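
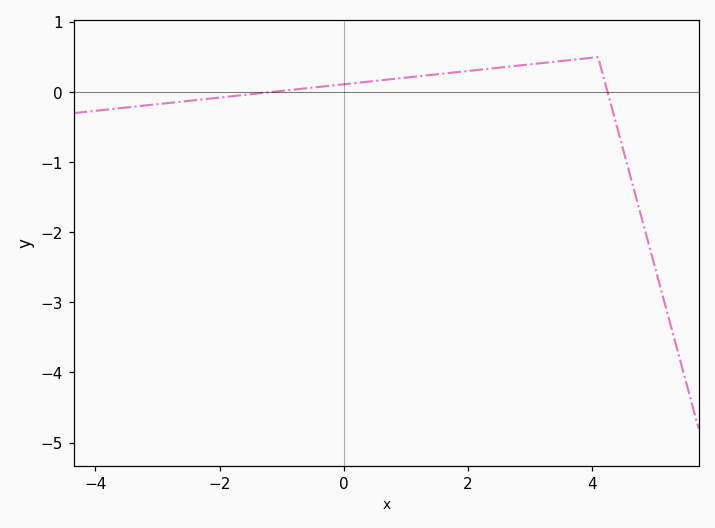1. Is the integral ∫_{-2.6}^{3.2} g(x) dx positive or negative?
positive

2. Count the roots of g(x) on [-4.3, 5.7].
2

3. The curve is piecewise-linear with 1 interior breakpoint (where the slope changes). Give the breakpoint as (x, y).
(4.1, 0.5)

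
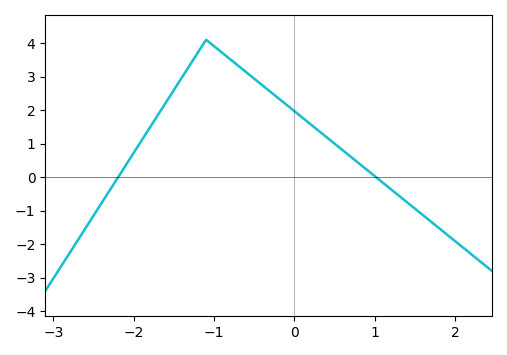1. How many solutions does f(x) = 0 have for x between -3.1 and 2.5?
2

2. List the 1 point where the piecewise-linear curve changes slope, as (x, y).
(-1.1, 4.1)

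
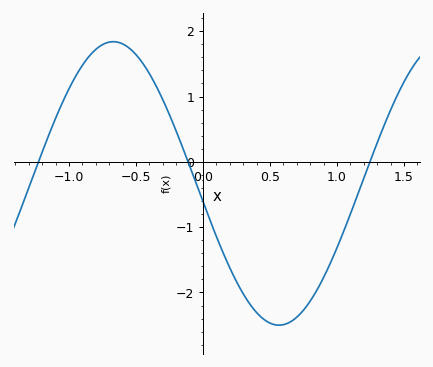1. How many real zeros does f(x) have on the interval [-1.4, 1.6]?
3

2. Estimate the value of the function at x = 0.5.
-2.5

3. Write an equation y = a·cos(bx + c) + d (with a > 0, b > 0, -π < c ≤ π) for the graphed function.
y = 2.17cos(2.5x + 1.7) - 0.33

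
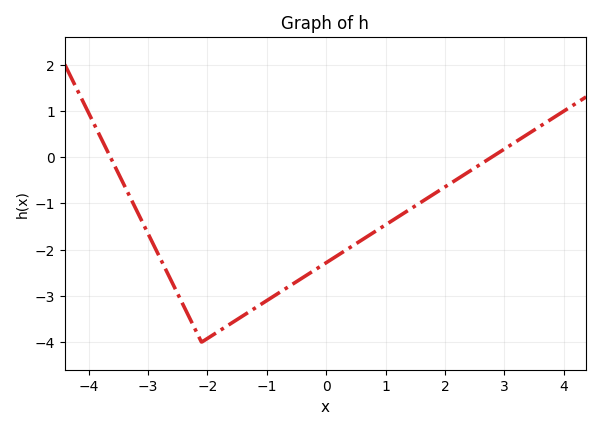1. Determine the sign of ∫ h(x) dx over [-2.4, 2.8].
negative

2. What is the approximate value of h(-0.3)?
-2.5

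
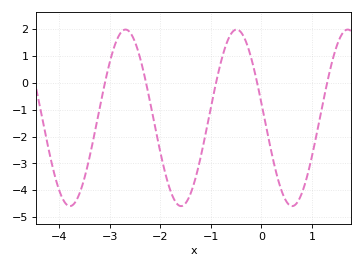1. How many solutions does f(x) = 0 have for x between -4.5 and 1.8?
5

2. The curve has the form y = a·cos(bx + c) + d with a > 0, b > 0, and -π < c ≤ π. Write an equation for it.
y = 3.29cos(2.86x + 1.4) - 1.3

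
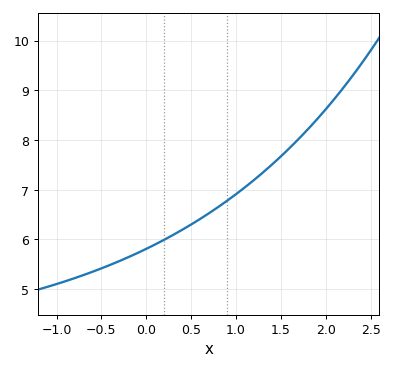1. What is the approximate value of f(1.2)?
7.19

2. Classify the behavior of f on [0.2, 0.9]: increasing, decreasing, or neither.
increasing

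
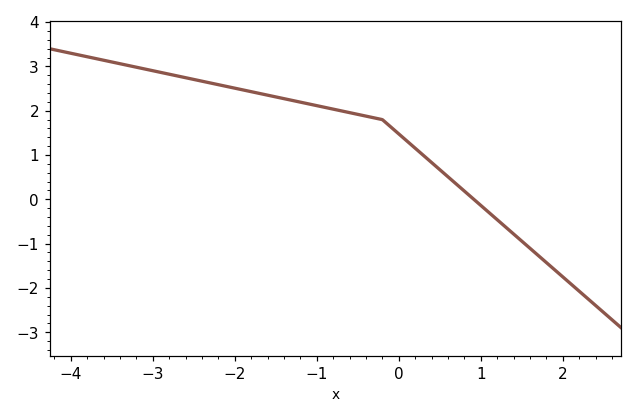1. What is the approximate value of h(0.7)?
0.347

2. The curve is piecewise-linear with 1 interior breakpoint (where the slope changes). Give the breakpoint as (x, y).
(-0.2, 1.8)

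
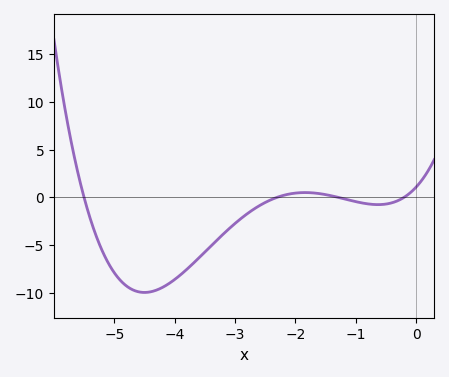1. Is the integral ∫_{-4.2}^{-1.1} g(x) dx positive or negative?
negative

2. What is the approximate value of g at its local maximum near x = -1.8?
0.5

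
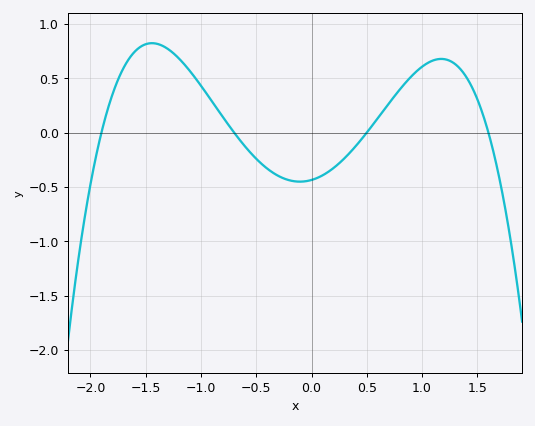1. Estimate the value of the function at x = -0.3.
-0.399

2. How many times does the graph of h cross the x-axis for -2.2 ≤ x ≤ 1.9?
4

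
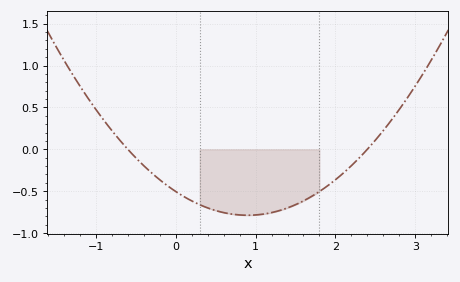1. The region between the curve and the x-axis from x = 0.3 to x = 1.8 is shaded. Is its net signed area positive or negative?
negative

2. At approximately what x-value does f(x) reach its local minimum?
0.9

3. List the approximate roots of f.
-0.6, 2.4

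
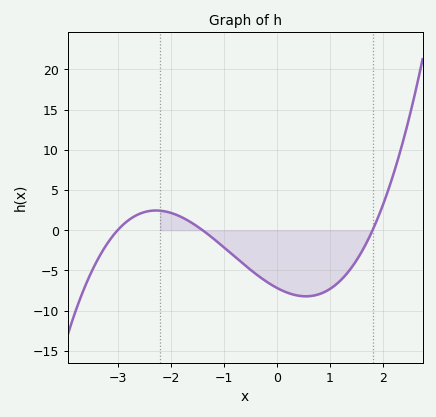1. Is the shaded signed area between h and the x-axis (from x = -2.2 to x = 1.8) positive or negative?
negative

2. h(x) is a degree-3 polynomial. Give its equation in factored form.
y = 0.95(x + 3)(x + 1.4)(x - 1.8)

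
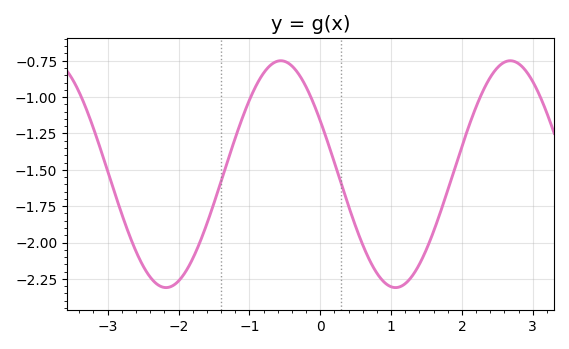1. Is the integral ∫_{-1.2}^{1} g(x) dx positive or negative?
negative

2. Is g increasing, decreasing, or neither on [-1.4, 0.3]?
neither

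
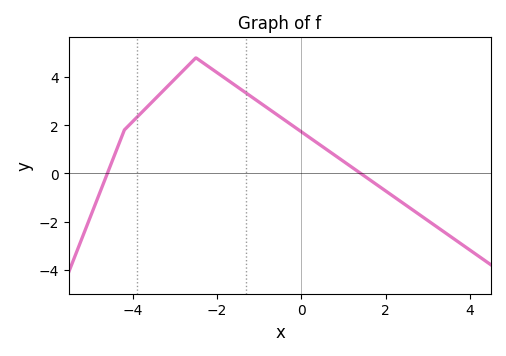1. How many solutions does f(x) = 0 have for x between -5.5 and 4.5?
2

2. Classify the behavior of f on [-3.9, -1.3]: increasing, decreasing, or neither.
neither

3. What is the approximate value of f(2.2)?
-1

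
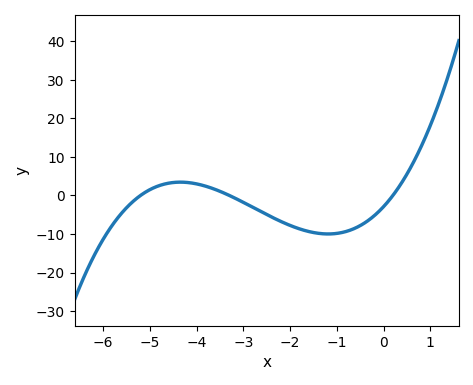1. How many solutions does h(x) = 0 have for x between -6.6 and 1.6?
3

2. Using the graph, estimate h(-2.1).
-7.27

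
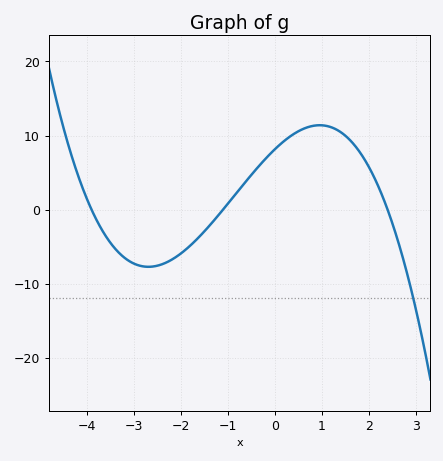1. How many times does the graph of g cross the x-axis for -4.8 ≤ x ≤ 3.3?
3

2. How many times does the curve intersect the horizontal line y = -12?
1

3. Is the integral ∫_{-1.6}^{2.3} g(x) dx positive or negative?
positive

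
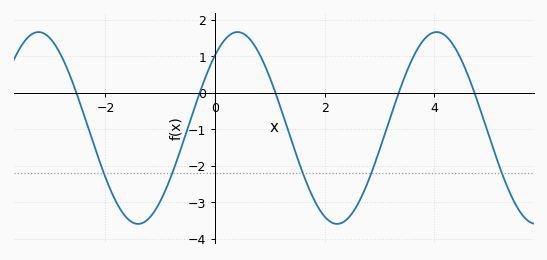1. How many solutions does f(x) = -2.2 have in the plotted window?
5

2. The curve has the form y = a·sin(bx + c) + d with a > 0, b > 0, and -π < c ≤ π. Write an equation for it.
y = 2.63sin(1.7x + 0.86) - 0.97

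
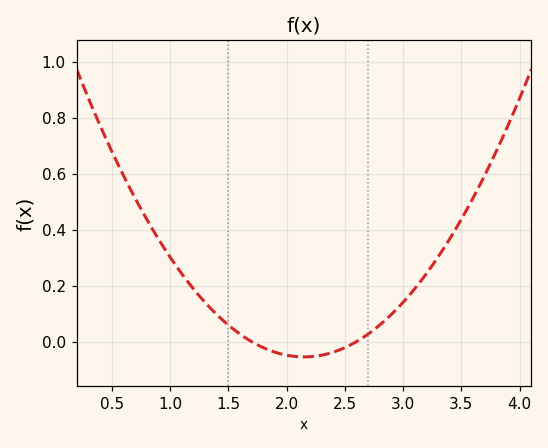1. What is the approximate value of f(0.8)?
0.44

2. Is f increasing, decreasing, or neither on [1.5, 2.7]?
neither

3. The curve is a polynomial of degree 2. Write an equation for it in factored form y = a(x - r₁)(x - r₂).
y = 0.27(x - 1.7)(x - 2.6)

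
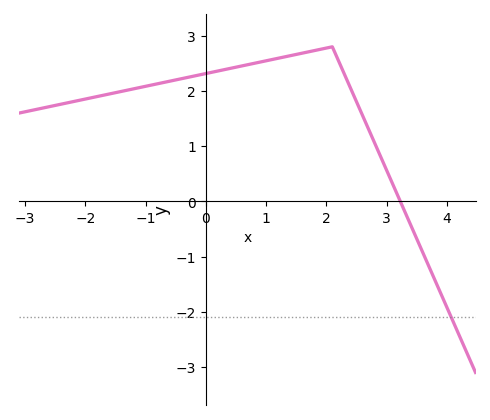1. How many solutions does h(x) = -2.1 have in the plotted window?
1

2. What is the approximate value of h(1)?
2.55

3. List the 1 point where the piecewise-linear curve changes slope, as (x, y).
(2.1, 2.8)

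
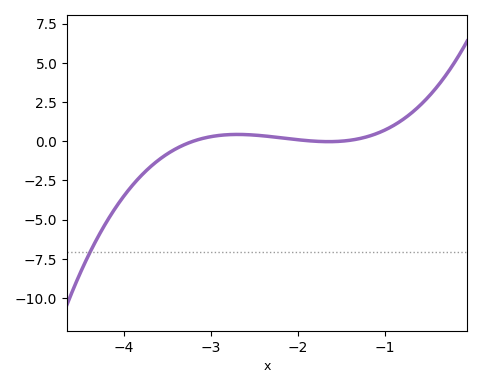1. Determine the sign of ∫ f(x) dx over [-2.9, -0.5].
positive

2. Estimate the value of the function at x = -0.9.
1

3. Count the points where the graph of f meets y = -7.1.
1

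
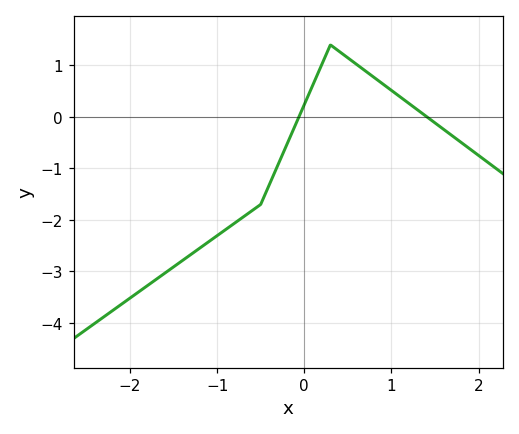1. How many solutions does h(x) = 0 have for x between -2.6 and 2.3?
2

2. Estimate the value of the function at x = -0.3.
-0.925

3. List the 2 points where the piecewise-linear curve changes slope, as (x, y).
(-0.5, -1.7); (0.3, 1.4)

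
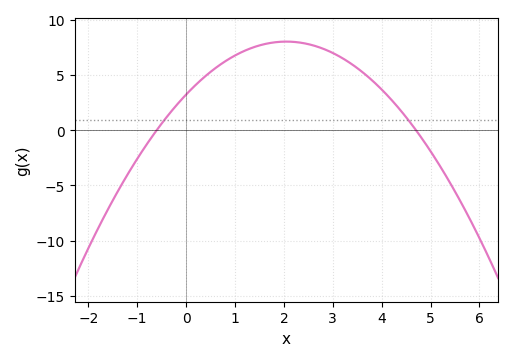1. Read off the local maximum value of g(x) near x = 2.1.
8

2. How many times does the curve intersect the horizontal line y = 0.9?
2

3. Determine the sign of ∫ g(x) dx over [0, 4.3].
positive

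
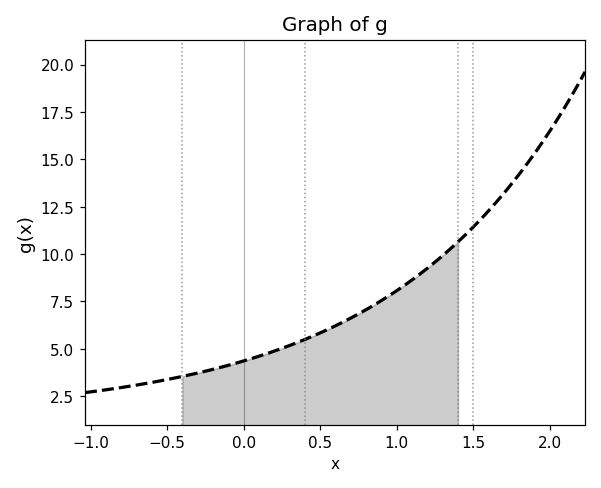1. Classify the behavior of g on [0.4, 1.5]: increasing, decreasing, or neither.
increasing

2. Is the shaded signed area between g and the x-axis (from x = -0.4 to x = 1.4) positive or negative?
positive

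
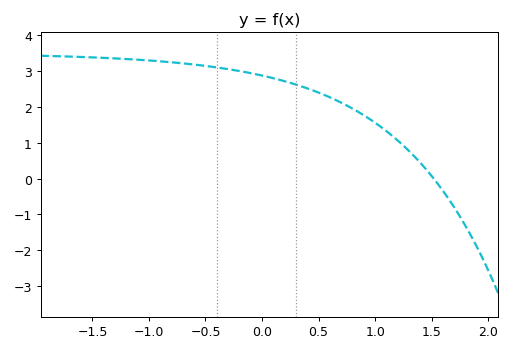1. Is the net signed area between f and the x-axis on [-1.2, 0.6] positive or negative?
positive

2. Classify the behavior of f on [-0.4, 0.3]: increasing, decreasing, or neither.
decreasing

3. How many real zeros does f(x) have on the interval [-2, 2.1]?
1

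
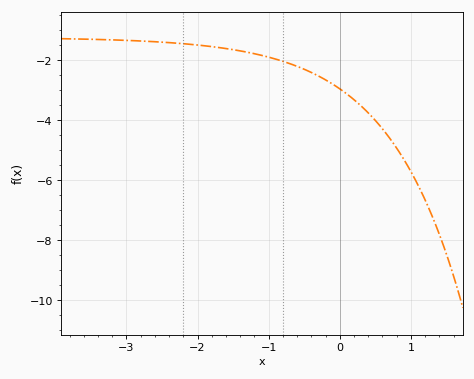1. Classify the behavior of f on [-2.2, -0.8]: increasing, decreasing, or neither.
decreasing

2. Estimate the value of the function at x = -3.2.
-1.32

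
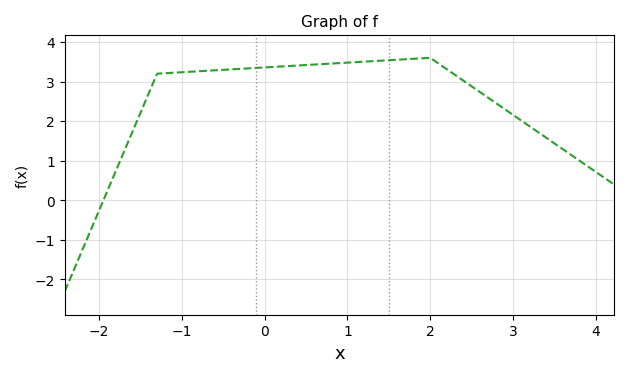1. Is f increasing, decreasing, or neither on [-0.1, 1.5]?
increasing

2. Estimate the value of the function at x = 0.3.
3.4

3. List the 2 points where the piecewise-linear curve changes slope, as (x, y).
(-1.3, 3.2); (2, 3.6)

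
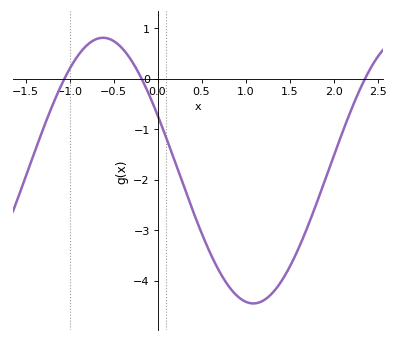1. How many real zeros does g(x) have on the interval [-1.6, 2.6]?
3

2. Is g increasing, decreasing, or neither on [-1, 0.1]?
neither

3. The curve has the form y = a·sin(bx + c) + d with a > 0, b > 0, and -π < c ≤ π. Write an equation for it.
y = 2.63sin(1.84x + 2.71) - 1.82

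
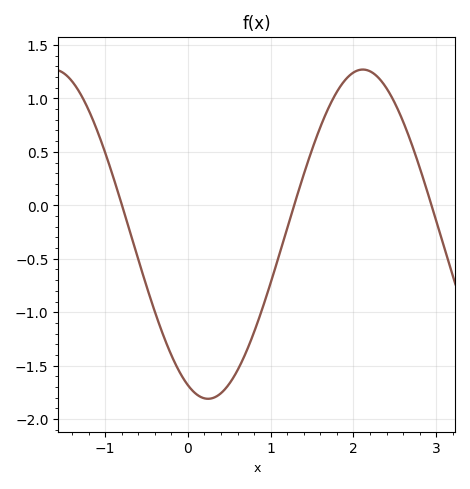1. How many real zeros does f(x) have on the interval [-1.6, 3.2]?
3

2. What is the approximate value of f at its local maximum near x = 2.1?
1.25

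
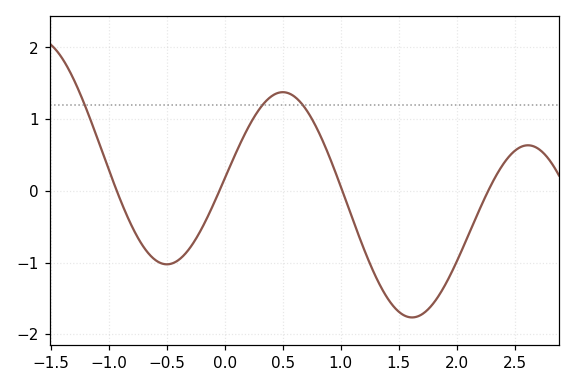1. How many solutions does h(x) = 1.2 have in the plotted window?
3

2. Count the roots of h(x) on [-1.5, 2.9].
4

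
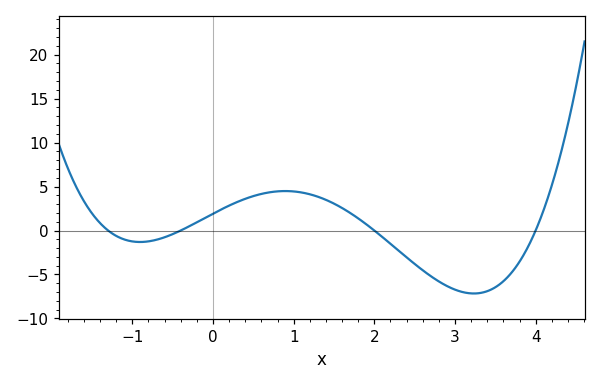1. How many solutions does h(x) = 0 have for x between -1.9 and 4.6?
4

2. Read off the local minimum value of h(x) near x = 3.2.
-7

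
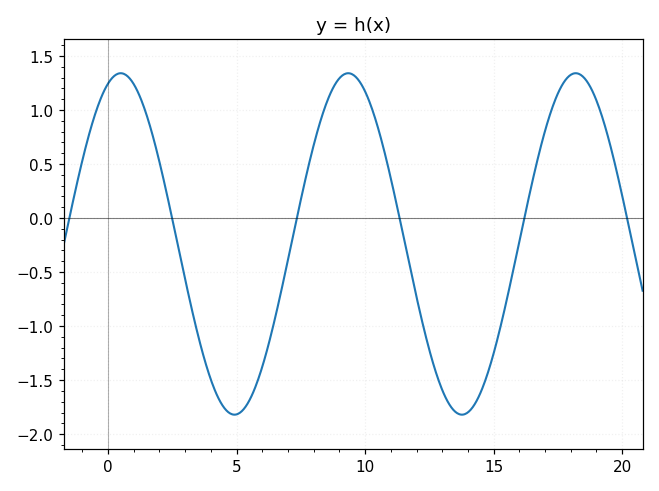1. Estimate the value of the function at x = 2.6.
-0.123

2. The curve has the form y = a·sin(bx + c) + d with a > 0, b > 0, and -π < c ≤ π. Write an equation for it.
y = 1.58sin(0.71x + 1.22) - 0.24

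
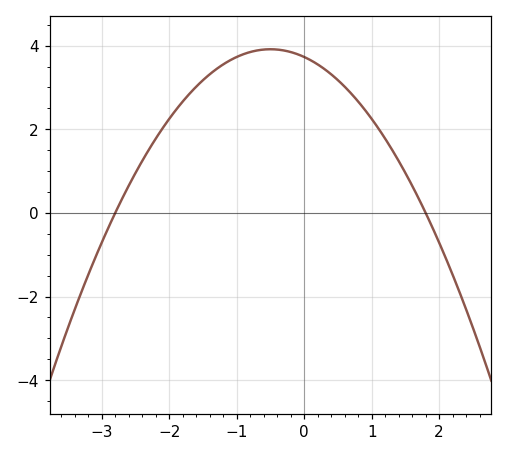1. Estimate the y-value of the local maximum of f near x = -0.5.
4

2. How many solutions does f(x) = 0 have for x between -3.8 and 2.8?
2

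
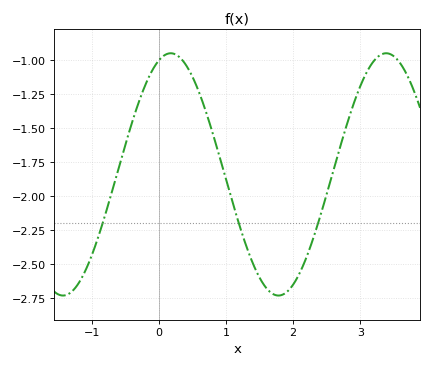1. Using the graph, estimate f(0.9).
-1.7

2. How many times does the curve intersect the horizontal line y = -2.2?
3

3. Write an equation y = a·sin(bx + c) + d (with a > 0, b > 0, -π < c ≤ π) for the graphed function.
y = 0.89sin(1.96x + 1.22) - 1.84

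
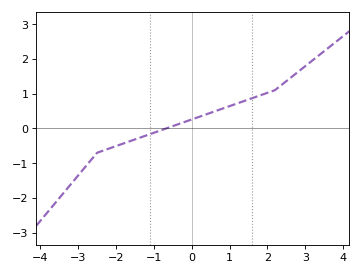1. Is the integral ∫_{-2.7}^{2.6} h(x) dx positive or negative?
positive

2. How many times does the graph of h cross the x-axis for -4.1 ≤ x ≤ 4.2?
1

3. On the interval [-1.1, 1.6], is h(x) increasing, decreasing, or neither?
increasing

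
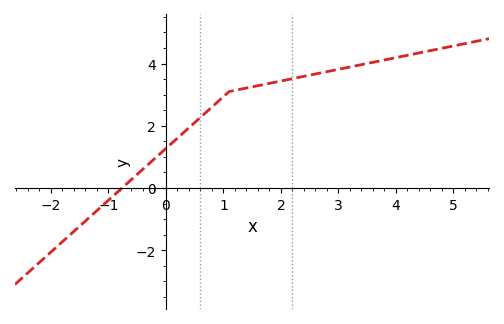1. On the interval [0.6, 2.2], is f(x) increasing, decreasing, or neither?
increasing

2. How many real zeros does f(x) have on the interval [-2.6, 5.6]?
1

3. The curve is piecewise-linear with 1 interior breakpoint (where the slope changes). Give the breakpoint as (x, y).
(1.1, 3.1)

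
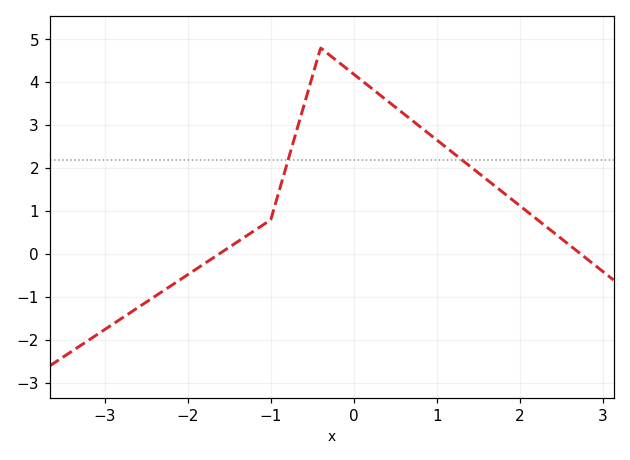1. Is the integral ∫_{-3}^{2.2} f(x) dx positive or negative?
positive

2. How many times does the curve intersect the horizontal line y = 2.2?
2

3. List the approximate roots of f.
-1.6, 2.7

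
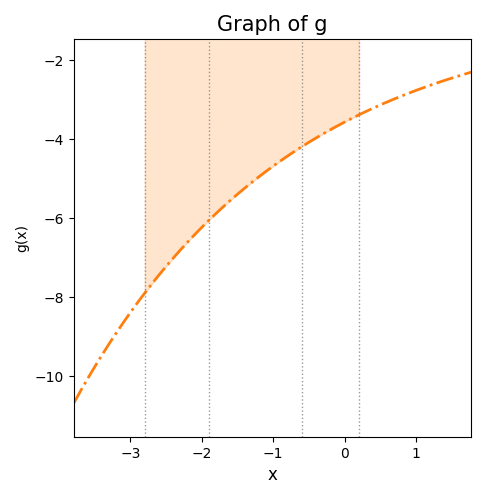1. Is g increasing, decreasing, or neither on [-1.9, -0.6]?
increasing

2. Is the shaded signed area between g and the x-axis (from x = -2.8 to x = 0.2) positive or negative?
negative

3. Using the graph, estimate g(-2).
-6.23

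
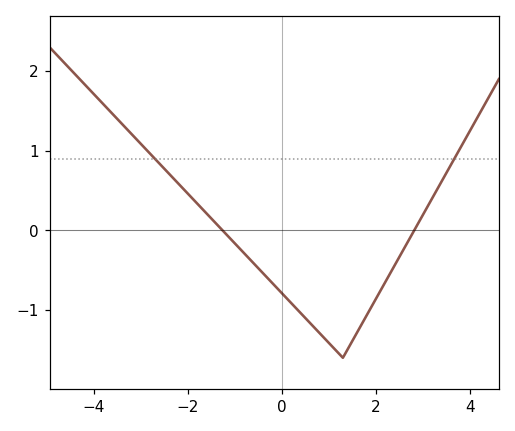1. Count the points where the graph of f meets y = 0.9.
2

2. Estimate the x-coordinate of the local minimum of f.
1.3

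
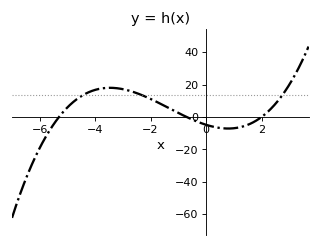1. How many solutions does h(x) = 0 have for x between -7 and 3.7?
3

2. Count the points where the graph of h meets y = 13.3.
3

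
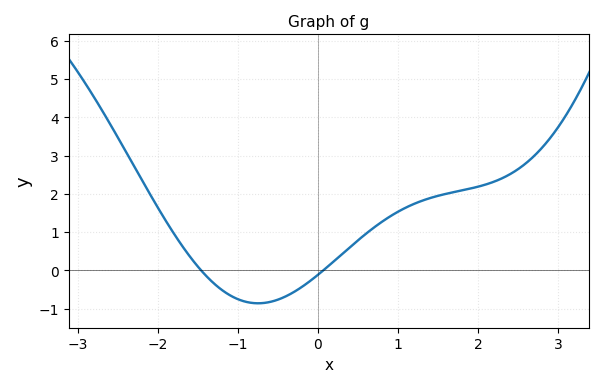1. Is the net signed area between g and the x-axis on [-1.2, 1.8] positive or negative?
positive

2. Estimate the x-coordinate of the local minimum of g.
-0.7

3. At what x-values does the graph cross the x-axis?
-1.5, 0.1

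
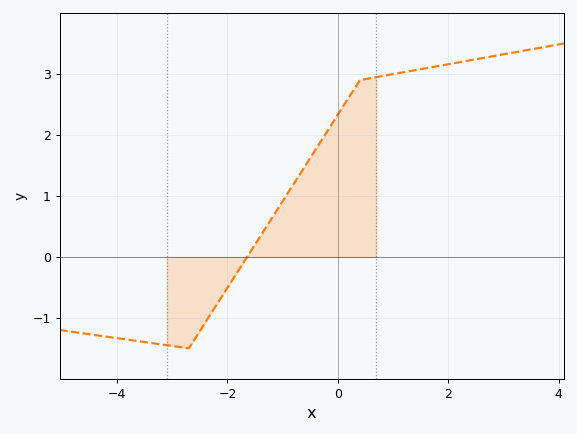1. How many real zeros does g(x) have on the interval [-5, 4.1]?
1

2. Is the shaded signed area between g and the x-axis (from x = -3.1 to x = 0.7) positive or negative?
positive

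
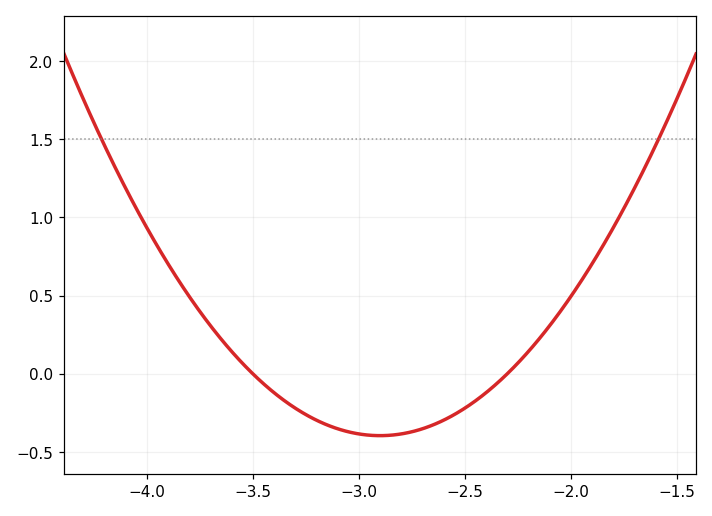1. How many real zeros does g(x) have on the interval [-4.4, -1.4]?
2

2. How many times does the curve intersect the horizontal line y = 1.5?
2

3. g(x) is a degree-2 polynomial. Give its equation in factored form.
y = 1.1(x + 3.5)(x + 2.3)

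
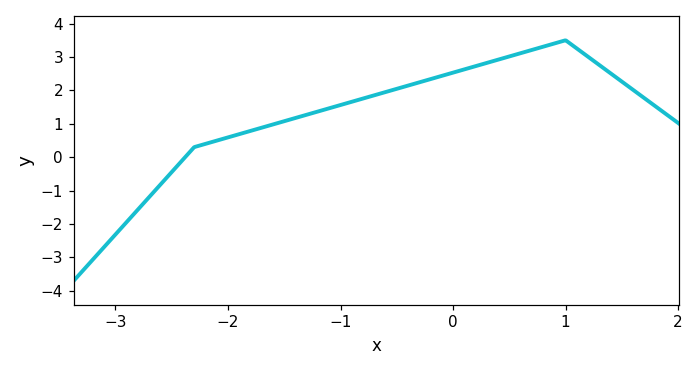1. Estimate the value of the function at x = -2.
0.6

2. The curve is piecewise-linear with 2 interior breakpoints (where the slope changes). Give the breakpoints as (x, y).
(-2.3, 0.3); (1, 3.5)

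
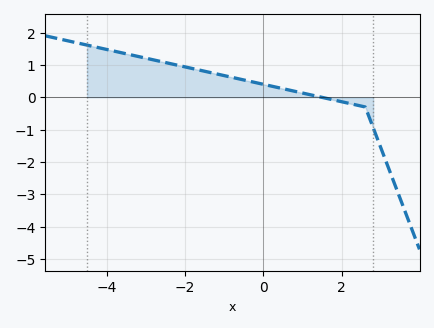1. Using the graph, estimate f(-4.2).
1.53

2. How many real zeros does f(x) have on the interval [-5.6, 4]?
1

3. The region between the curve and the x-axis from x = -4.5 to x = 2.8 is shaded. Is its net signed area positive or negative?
positive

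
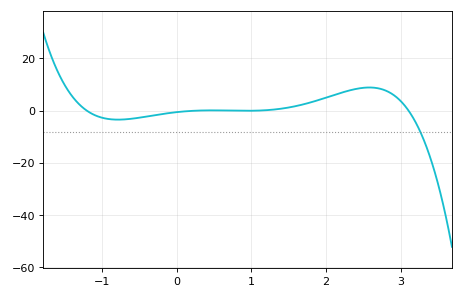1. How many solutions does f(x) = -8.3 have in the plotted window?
1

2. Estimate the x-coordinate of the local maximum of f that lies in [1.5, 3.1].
2.6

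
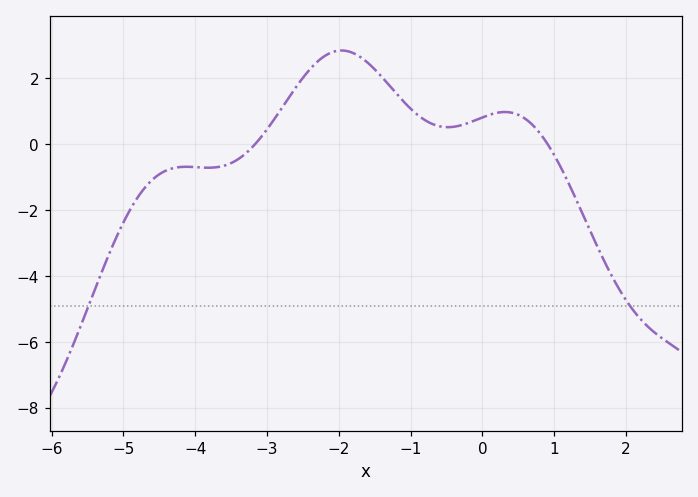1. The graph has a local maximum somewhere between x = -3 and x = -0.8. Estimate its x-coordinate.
-2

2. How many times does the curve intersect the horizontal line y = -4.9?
2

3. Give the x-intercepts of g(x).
-3.2, 1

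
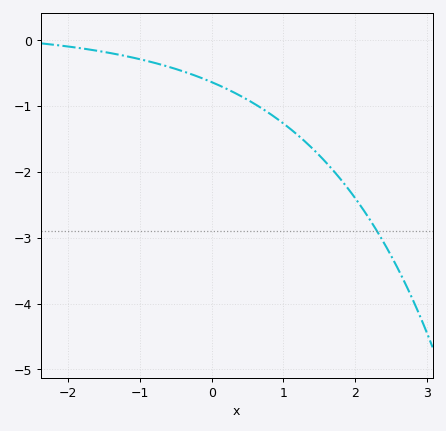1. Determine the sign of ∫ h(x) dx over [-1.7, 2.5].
negative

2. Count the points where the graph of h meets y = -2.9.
1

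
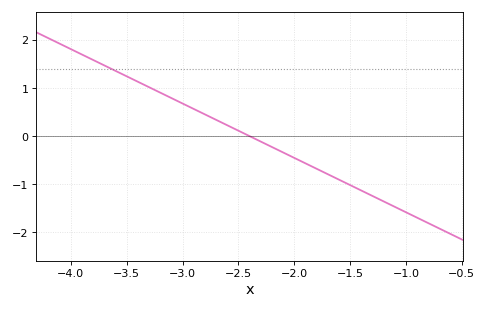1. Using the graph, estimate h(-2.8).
0.452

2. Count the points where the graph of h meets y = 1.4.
1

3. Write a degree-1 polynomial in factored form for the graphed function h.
y = -1.13(x + 2.4)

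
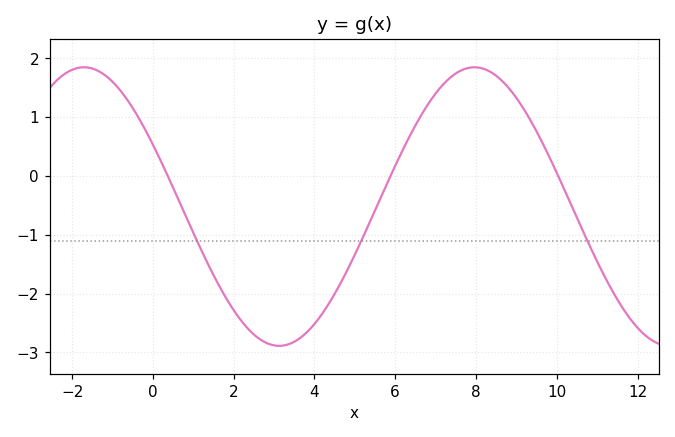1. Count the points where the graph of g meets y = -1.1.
3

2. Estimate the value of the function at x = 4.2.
-2.3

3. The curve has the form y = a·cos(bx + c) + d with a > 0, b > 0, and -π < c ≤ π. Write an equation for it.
y = 2.37cos(0.65x + 1.1) - 0.52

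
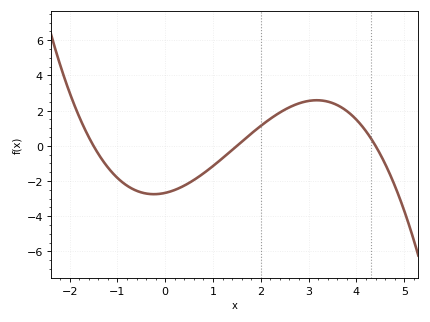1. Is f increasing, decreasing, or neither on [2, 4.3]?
neither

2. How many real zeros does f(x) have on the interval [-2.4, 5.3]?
3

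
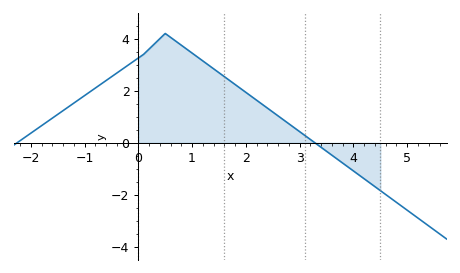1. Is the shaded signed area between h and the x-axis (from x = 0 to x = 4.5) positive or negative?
positive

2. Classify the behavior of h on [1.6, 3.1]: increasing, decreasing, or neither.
decreasing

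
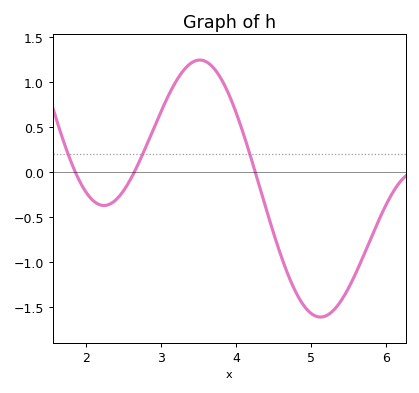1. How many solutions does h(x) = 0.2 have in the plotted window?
3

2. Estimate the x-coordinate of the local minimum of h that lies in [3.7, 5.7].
5.13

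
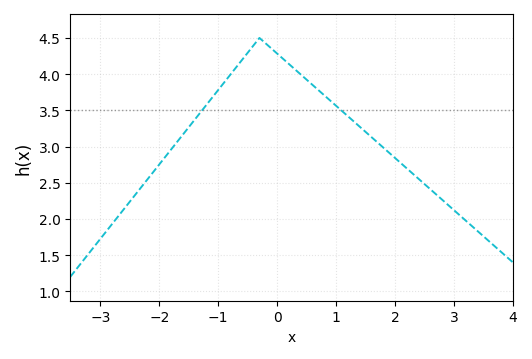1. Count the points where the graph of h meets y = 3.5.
2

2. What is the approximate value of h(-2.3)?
2.44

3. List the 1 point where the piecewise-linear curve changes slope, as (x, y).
(-0.3, 4.5)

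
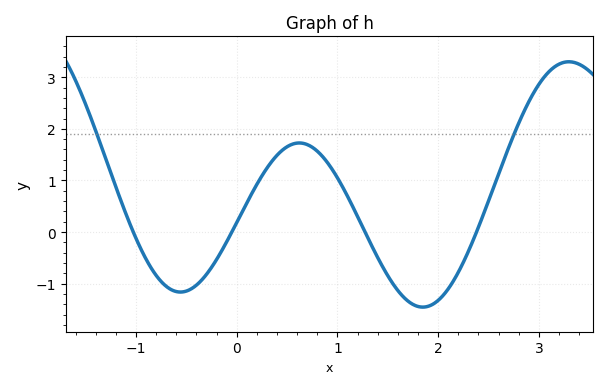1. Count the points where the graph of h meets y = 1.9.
2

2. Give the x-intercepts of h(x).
-1, 0, 1.3, 2.4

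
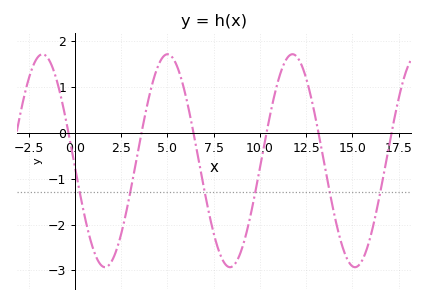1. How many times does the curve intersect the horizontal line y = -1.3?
6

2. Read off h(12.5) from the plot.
1.18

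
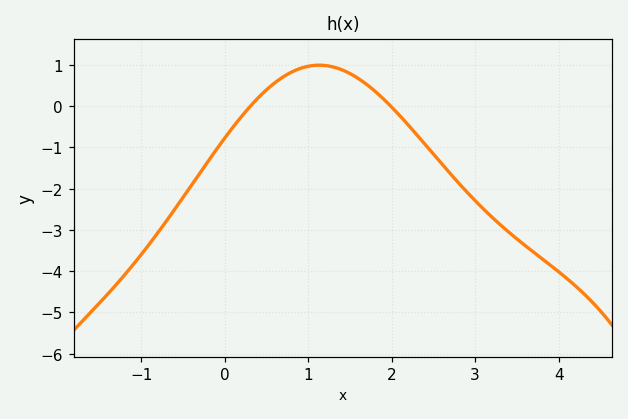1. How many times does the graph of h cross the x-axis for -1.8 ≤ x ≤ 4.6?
2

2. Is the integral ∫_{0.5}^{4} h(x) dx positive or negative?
negative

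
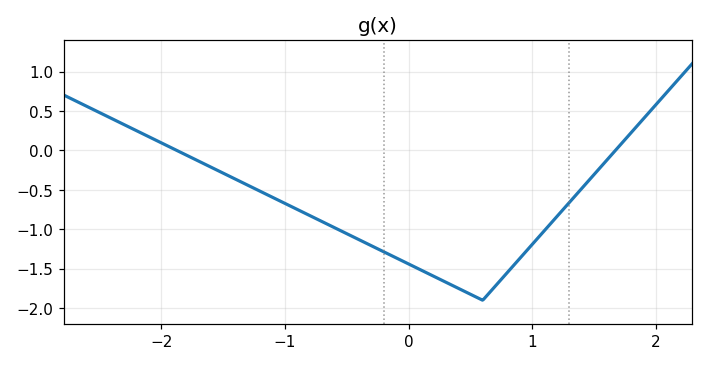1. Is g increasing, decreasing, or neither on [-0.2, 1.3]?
neither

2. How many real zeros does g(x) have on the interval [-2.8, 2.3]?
2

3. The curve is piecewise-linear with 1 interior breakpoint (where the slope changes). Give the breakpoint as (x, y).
(0.6, -1.9)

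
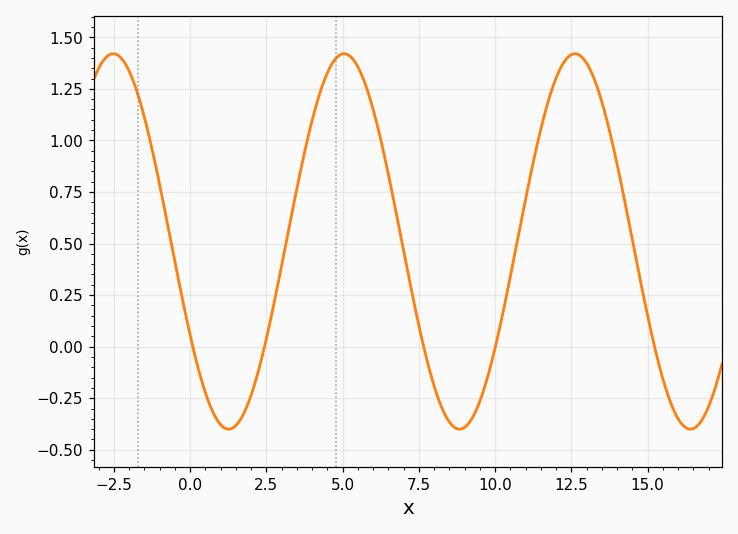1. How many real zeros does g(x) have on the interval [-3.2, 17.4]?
5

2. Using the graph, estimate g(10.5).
0.35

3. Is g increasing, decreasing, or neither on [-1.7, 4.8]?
neither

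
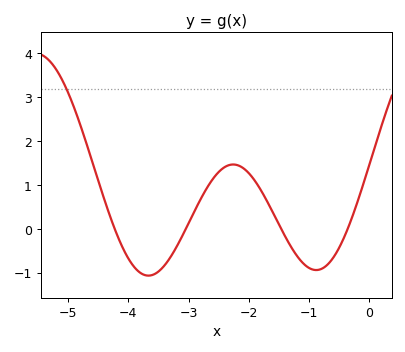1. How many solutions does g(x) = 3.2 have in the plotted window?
1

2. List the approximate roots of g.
-4.23, -3.04, -1.46, -0.354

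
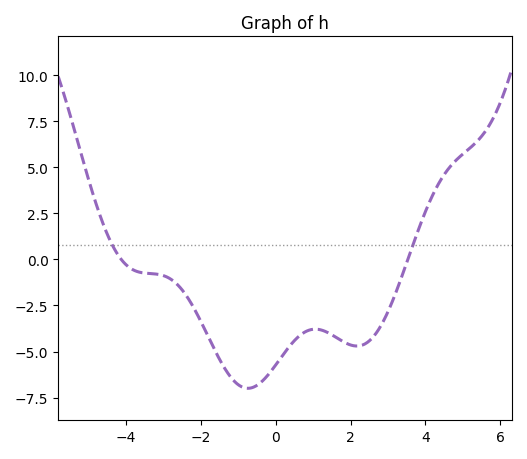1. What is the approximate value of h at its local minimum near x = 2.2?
-4.8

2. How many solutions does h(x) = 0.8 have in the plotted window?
2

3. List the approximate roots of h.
-4.2, 3.6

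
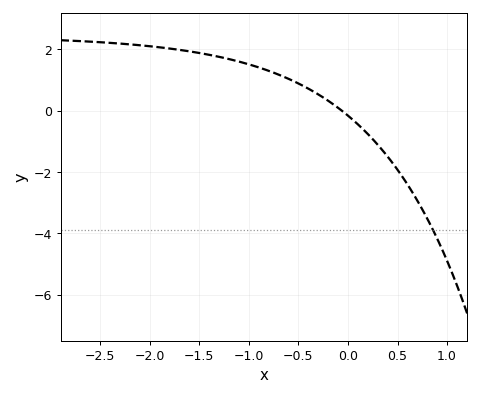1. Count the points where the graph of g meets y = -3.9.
1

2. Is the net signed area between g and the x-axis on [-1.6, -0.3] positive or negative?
positive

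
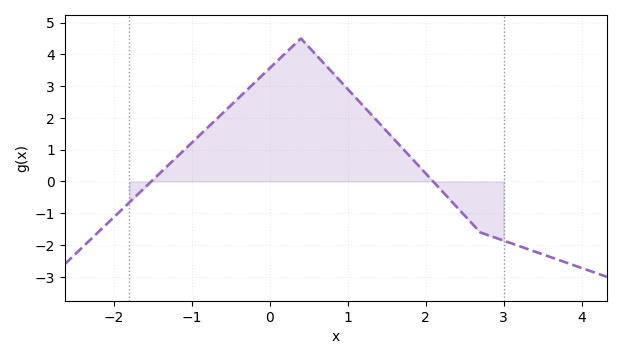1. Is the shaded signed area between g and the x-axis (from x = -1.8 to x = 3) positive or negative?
positive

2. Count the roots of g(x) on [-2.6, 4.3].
2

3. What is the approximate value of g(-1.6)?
-0.191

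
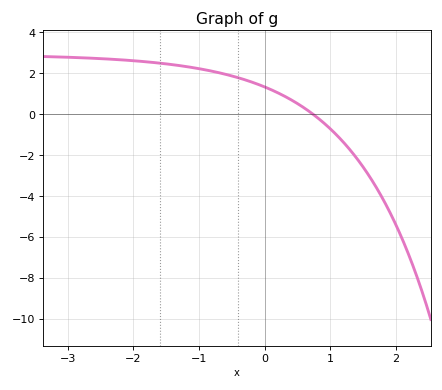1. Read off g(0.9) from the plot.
-0.415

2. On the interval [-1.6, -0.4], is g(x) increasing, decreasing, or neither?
decreasing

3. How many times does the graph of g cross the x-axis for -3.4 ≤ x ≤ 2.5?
1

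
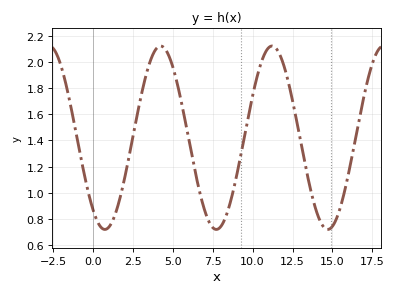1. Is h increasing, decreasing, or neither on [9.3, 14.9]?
neither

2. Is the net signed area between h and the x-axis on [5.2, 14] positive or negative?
positive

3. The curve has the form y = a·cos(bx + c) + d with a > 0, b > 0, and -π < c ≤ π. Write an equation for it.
y = 0.7cos(0.9x + 2.47) + 1.42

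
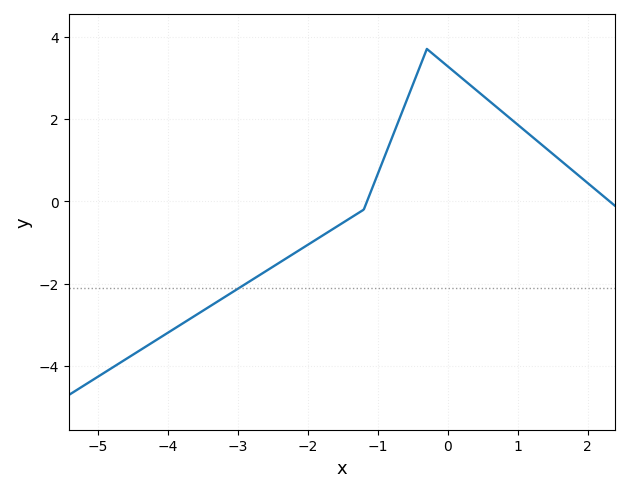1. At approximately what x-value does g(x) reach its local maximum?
-0.3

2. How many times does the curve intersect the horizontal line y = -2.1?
1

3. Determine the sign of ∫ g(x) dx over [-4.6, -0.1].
negative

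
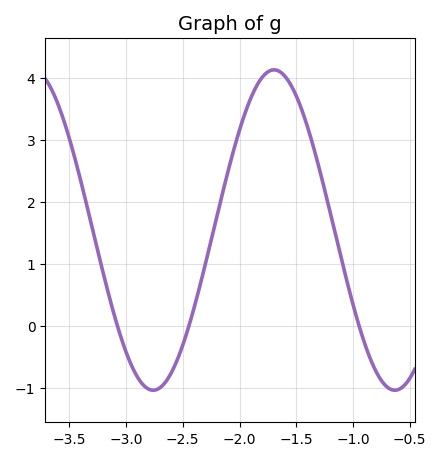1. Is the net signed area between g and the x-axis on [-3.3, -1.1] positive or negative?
positive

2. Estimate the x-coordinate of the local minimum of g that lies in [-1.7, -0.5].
-0.631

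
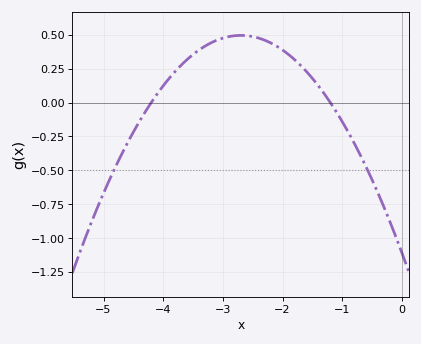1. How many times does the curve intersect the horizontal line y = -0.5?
2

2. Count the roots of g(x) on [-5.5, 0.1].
2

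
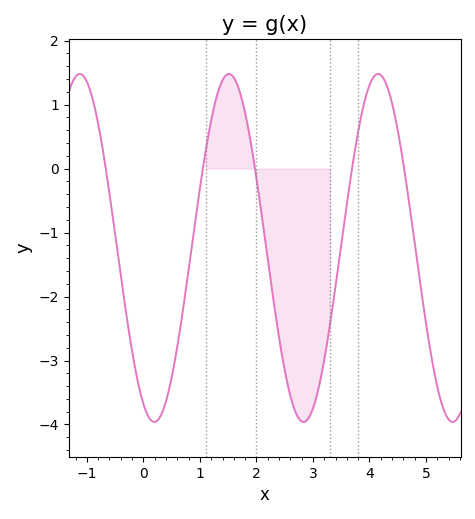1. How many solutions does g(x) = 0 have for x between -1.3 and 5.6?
5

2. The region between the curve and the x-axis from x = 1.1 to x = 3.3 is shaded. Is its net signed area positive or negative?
negative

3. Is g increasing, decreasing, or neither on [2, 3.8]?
neither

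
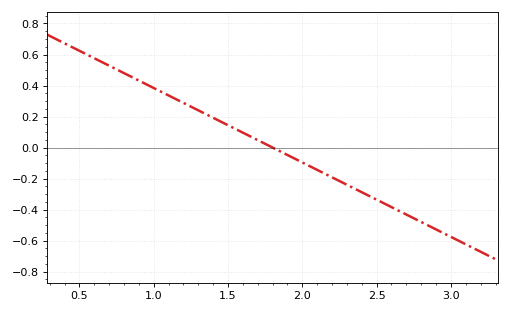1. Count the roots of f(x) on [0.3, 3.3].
1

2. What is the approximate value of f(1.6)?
0.096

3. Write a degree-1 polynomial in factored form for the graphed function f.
y = -0.48(x - 1.8)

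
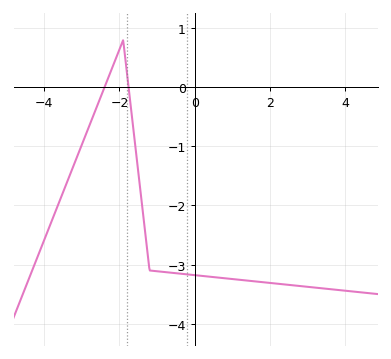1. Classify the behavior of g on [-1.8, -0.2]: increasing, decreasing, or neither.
decreasing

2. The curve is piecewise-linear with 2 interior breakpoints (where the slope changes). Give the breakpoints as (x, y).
(-1.9, 0.8); (-1.2, -3.1)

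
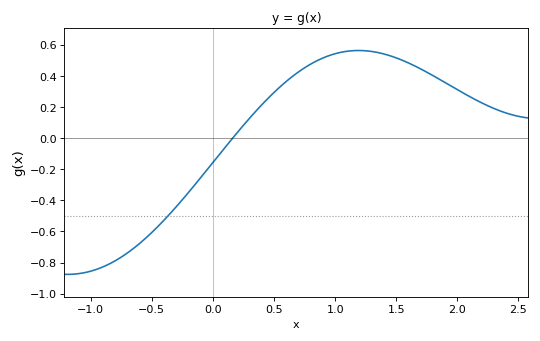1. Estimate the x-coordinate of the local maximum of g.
1.2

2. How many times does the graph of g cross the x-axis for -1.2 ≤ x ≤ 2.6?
1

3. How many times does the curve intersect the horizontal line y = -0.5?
1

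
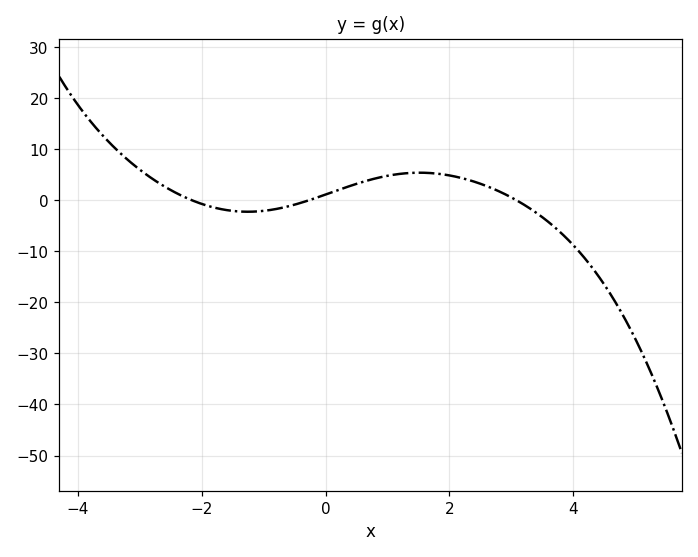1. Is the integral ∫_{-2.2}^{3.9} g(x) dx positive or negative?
positive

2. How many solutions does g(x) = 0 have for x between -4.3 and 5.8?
3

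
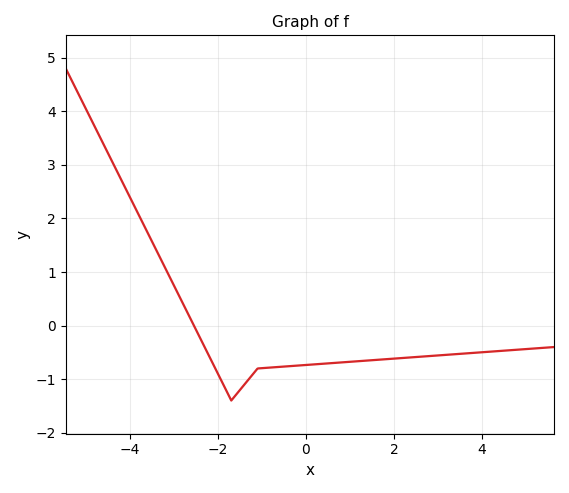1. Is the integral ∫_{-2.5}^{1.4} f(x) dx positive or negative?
negative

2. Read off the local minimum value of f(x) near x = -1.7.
-1.4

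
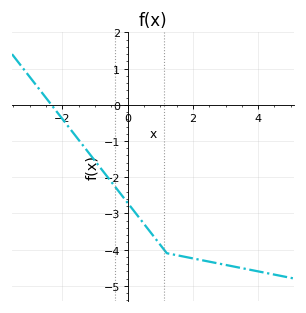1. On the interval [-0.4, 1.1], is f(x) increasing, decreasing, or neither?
decreasing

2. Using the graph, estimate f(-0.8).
-1.78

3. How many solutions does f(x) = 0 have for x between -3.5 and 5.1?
1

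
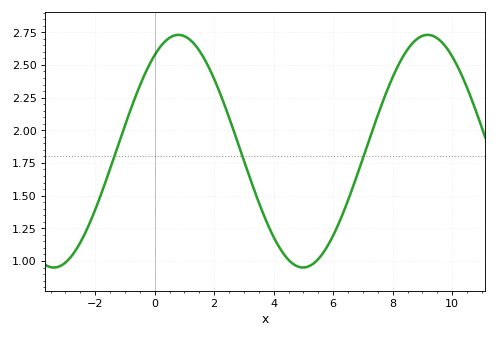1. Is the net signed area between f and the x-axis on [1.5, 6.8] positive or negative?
positive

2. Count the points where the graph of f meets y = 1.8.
3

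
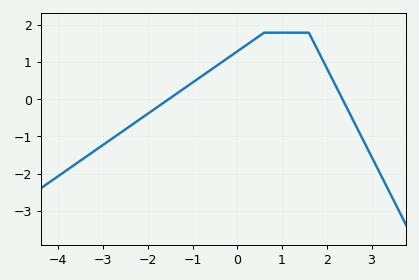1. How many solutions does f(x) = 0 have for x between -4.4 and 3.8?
2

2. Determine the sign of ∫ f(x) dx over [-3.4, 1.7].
positive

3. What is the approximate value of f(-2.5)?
-0.8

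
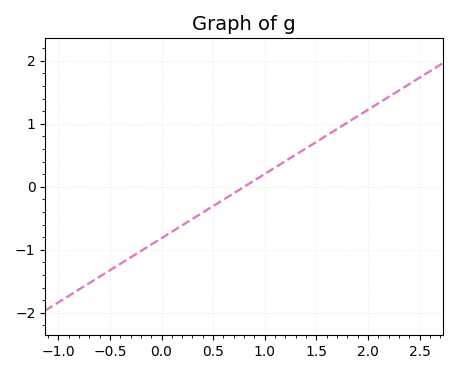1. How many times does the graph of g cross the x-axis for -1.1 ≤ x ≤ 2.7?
1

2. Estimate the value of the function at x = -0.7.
-1.53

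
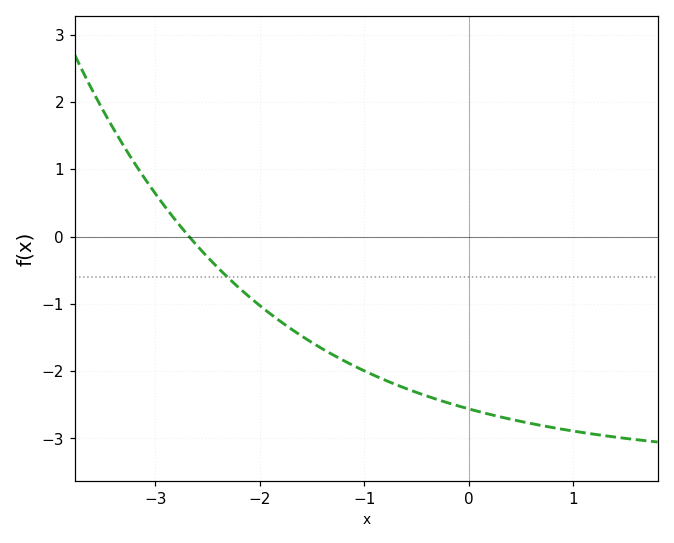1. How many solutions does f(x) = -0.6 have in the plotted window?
1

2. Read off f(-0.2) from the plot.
-2.5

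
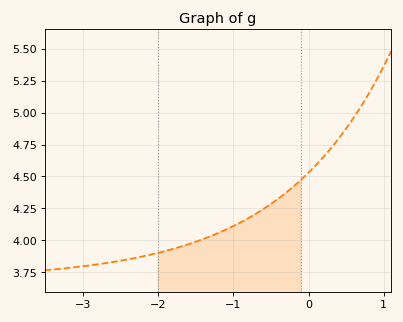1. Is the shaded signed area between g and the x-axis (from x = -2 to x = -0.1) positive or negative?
positive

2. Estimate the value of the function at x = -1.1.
4.08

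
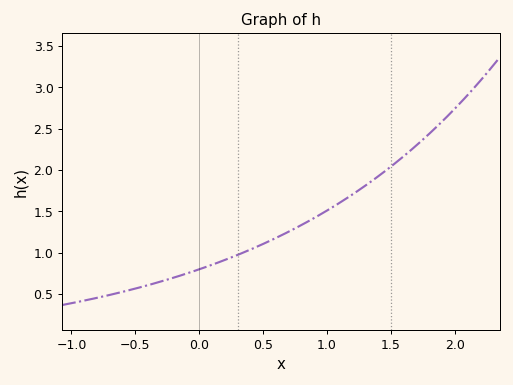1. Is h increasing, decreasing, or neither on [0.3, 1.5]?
increasing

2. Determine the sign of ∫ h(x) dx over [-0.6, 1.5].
positive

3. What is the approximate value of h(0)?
0.8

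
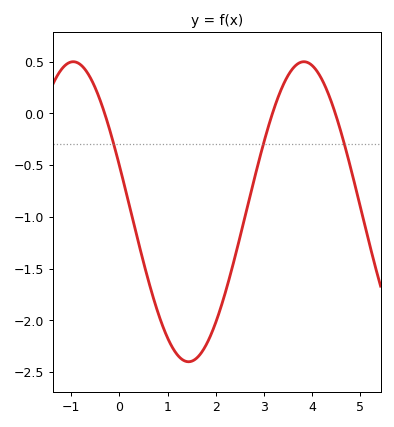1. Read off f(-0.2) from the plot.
-0.15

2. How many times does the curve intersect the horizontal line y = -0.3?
3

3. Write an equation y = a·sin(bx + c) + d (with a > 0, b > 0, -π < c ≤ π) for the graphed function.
y = 1.45sin(1.3x + 2.8) - 0.95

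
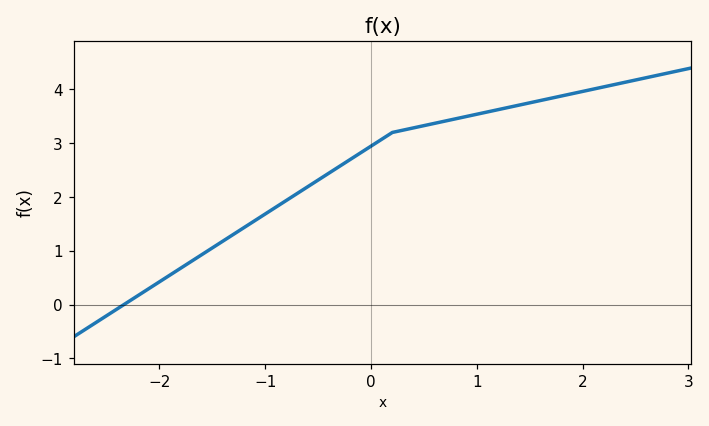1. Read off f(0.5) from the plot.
3.3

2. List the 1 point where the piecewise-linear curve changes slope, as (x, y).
(0.2, 3.2)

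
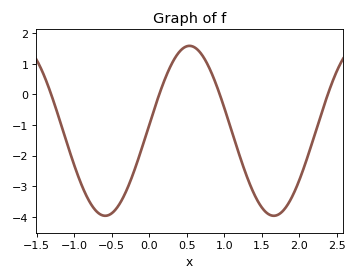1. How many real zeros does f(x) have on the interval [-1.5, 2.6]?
4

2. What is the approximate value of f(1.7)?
-4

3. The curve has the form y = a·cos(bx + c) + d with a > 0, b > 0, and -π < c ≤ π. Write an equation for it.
y = 2.78cos(2.8x - 1.5) - 1.19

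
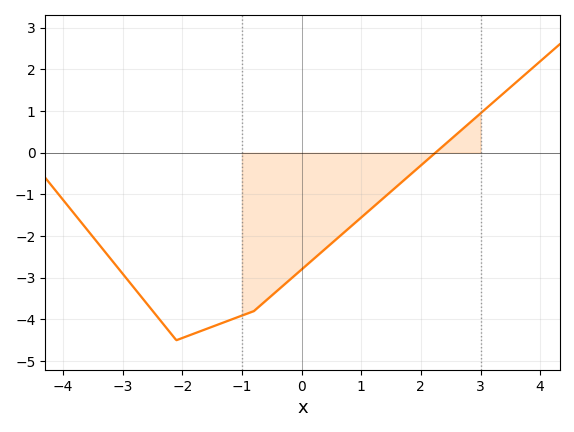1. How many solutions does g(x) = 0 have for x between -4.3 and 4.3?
1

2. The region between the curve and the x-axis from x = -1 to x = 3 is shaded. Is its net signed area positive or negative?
negative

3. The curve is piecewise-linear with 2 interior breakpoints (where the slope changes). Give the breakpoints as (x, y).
(-2.1, -4.5); (-0.8, -3.8)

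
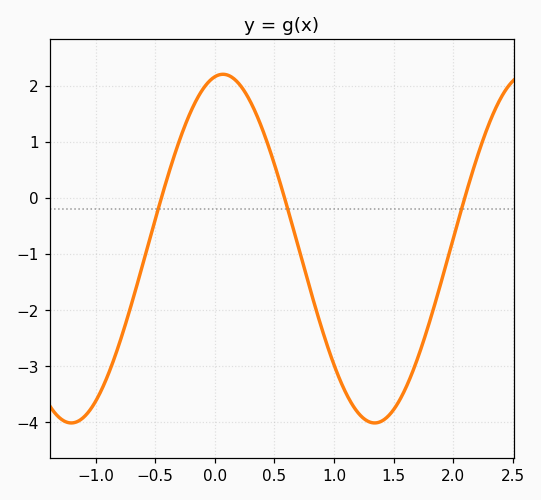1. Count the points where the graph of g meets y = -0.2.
3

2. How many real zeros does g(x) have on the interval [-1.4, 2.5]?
3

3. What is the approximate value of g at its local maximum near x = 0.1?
2.21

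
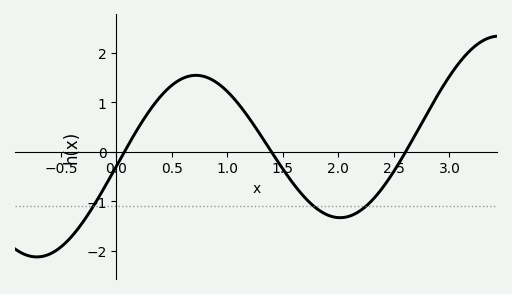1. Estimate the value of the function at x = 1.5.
-0.35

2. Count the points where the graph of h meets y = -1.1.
3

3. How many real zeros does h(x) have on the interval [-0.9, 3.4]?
3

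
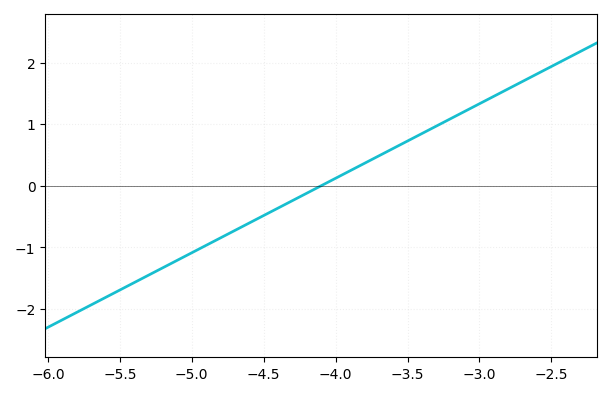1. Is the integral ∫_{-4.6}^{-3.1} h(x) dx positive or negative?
positive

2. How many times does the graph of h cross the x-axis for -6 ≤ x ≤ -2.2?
1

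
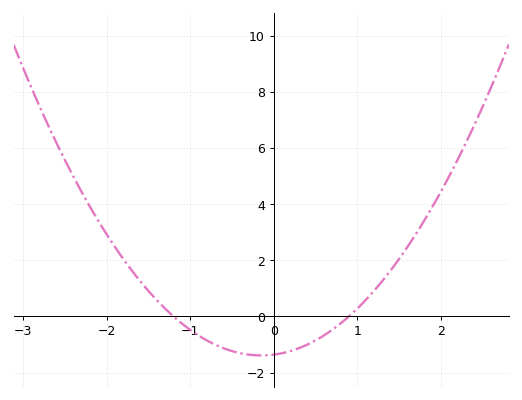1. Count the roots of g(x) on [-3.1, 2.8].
2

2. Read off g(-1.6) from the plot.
1.26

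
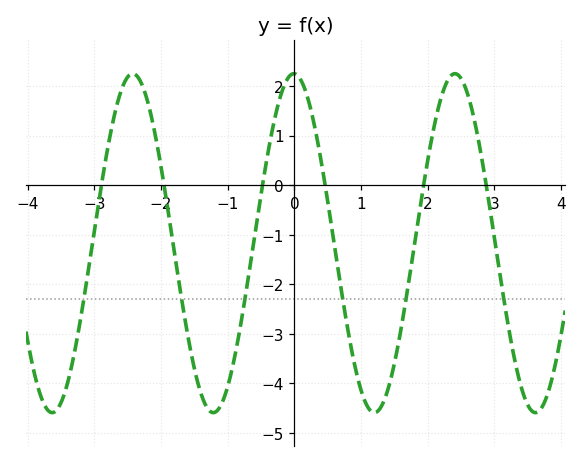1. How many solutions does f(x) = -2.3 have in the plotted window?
6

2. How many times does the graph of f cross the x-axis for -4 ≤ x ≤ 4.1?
6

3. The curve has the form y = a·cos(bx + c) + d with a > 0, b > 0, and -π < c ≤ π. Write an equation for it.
y = 3.42cos(2.6x + 0.02) - 1.17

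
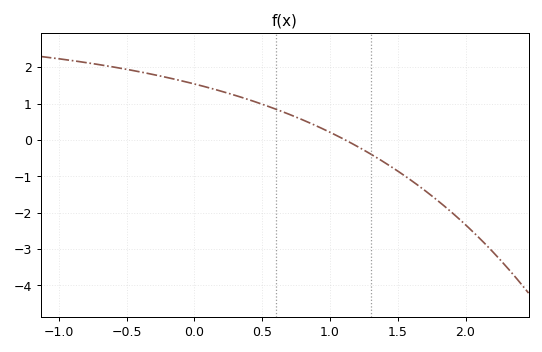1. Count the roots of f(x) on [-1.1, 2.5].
1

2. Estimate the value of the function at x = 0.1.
1.4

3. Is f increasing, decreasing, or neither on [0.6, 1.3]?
decreasing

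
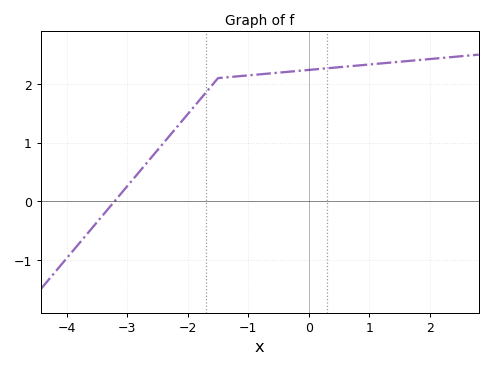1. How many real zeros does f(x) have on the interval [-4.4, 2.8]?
1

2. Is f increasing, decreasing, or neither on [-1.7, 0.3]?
increasing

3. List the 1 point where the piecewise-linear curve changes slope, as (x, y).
(-1.5, 2.1)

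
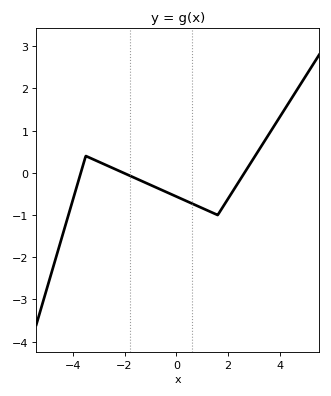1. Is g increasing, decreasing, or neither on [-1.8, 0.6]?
decreasing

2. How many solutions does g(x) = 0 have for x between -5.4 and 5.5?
3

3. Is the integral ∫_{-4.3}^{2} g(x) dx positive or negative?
negative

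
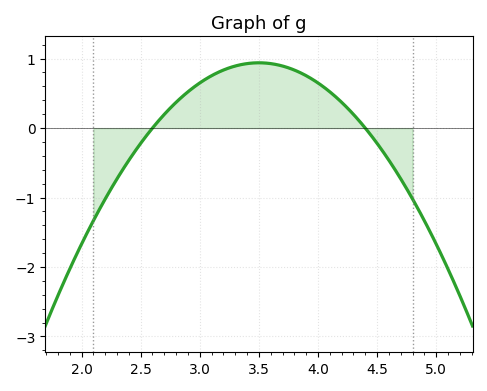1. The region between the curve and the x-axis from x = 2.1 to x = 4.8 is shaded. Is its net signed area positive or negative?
positive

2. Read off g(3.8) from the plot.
0.8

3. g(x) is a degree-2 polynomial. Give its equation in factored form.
y = -1.16(x - 2.6)(x - 4.4)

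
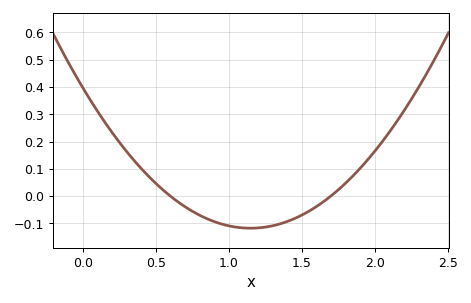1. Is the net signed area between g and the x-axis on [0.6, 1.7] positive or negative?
negative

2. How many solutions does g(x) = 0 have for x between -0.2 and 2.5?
2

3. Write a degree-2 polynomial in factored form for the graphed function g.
y = 0.39(x - 0.6)(x - 1.7)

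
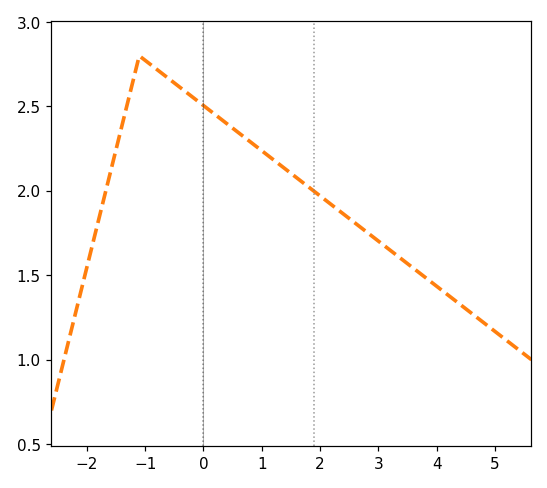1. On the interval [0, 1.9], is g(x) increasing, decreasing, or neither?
decreasing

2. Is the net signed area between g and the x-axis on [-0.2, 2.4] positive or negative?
positive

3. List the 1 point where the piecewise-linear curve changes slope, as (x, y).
(-1.1, 2.8)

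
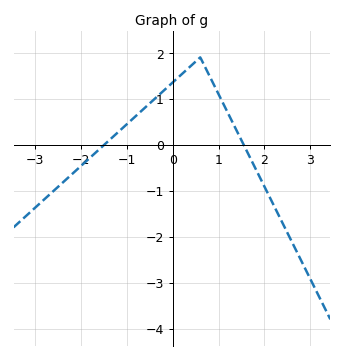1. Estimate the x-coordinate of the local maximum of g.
0.6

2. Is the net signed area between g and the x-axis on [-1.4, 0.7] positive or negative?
positive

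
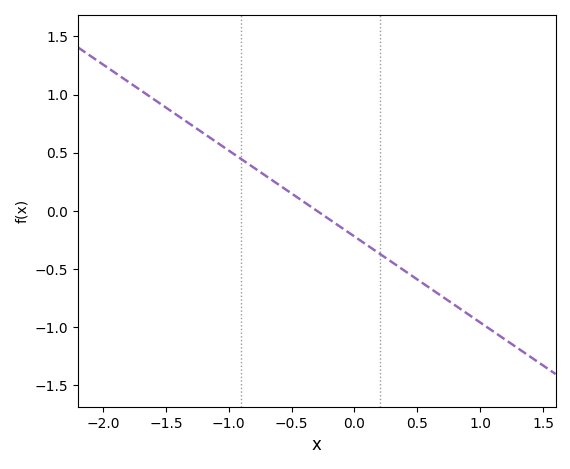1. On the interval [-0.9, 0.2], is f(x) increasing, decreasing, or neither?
decreasing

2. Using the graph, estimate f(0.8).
-0.814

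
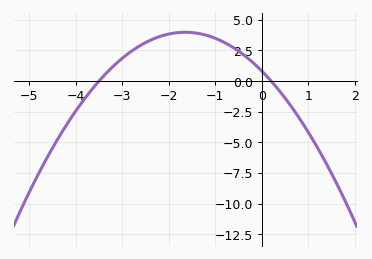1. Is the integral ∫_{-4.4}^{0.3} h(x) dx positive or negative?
positive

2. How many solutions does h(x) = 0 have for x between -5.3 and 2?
2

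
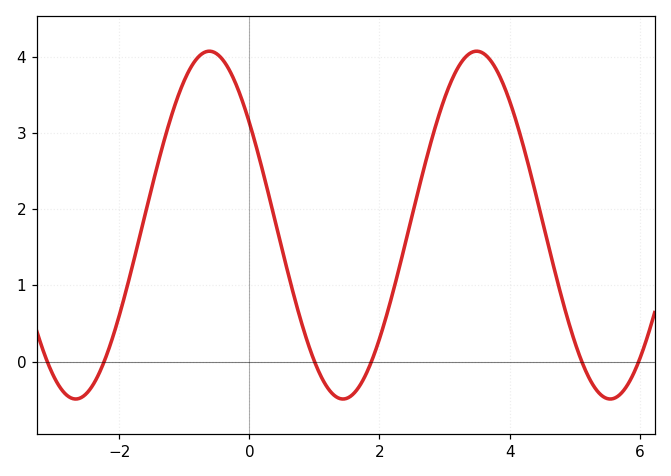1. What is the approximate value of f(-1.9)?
0.91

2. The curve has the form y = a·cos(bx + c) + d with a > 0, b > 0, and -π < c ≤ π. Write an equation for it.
y = 2.28cos(1.53x + 0.94) + 1.79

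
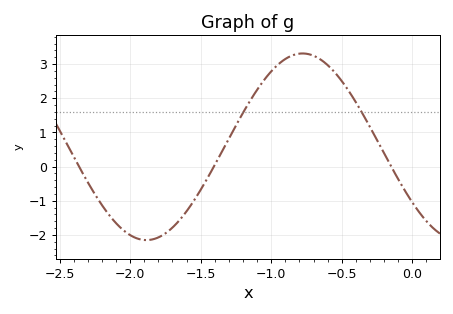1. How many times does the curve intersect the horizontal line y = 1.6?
2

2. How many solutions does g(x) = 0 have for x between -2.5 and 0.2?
3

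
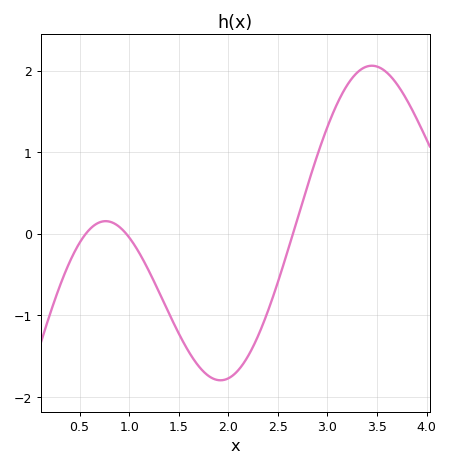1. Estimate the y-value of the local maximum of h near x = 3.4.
2.06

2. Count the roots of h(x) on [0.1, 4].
3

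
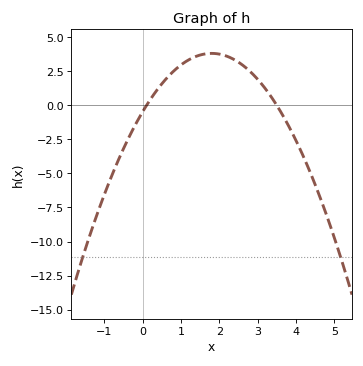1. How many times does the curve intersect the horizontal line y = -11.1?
2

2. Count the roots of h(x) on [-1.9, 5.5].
2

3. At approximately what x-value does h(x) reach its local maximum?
1.8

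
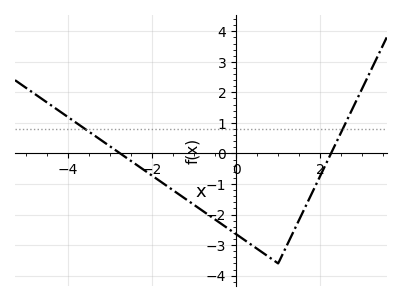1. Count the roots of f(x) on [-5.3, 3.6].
2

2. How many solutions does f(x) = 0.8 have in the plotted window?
2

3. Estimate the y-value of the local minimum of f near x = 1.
-3.6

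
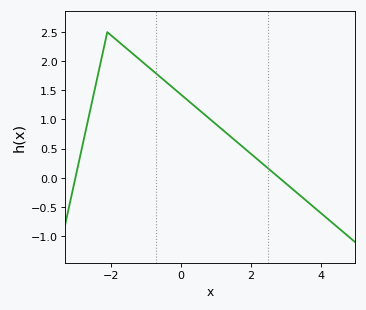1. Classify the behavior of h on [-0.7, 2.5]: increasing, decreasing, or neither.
decreasing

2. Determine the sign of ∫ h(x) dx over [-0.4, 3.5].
positive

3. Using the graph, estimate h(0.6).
1.13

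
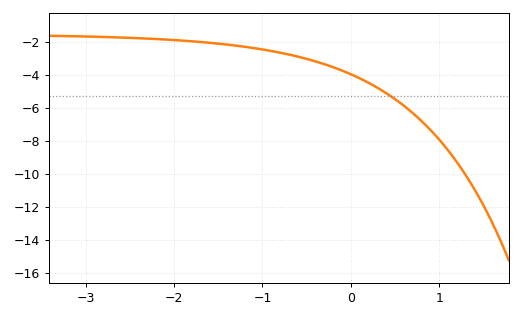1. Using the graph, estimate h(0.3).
-4.8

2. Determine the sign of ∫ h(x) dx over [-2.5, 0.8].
negative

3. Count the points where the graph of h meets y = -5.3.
1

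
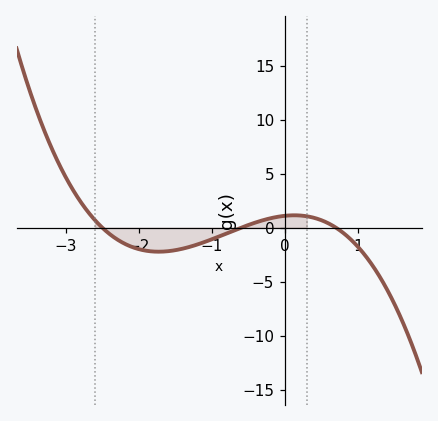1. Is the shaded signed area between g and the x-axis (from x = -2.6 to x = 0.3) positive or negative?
negative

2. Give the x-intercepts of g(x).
-2.5, -0.6, 0.7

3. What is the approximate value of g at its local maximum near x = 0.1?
1.15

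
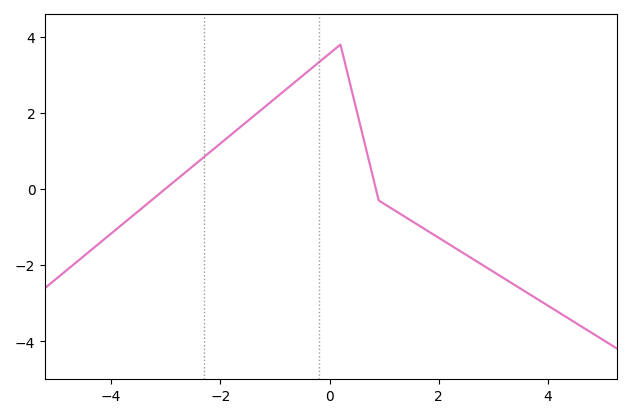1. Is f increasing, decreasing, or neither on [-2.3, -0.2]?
increasing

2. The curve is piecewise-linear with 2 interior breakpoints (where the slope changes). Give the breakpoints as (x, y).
(0.2, 3.8); (0.9, -0.3)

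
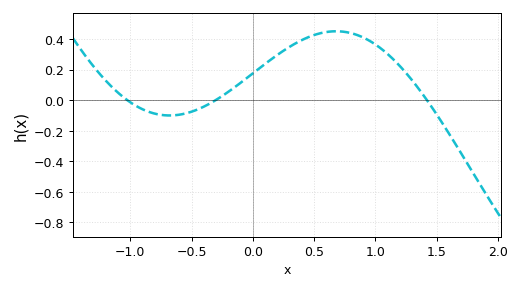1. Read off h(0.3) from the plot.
0.349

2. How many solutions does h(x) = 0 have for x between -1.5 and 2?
3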